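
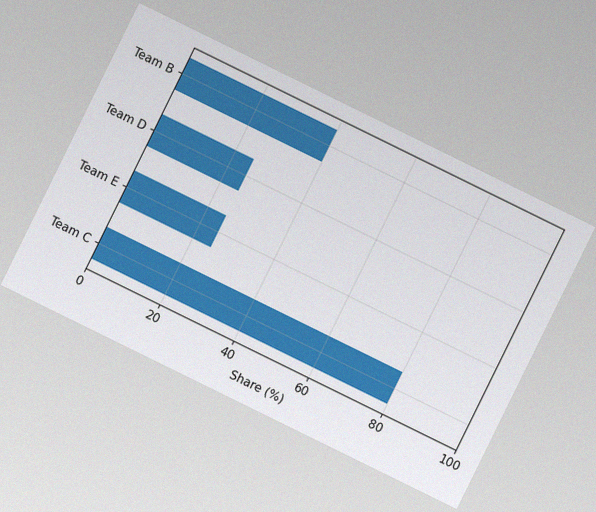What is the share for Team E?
The chart is tilted about 26° clockwise, with some photo noise. Reading along the chart's x-axis, the Team E bar reaches 25%.

25%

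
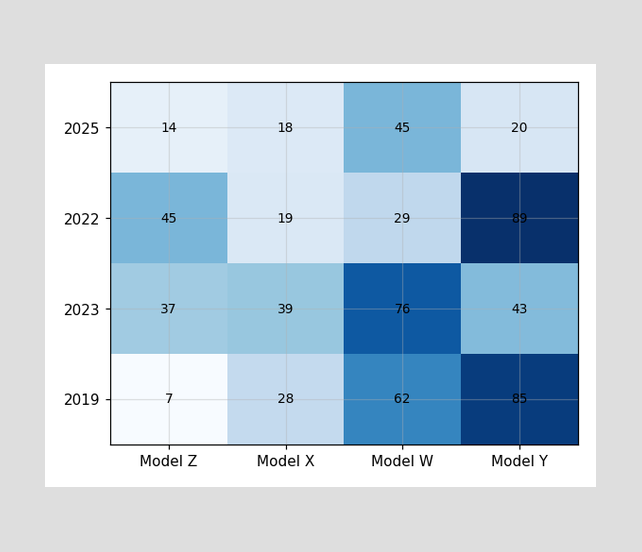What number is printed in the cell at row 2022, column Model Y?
The (2022, Model Y) cell reads 89.

89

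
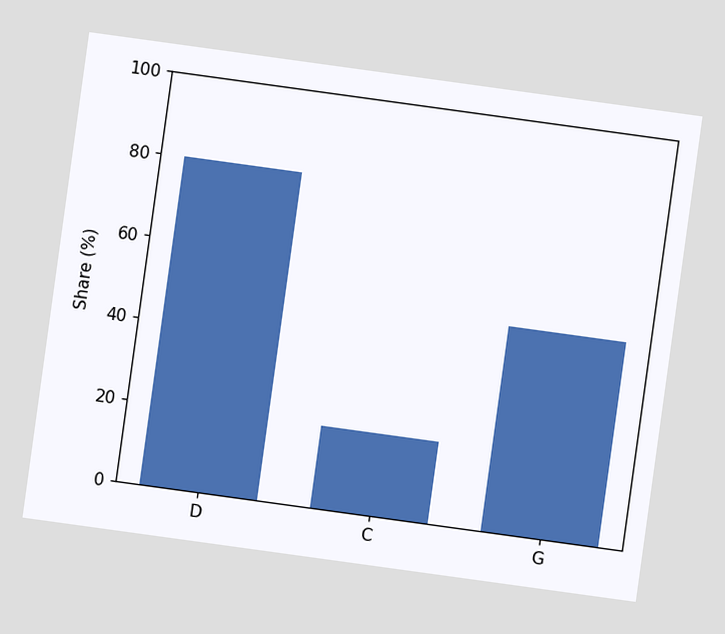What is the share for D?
80%

The chart is tilted about 8° clockwise. Reading along the chart's y-axis, the D bar reaches 80%.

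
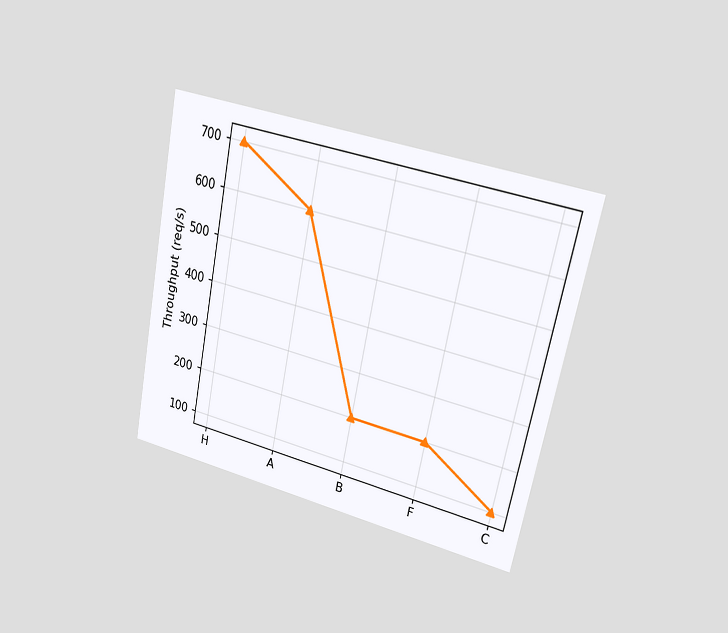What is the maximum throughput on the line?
700req/s

The chart is tilted about 12° clockwise and viewed slightly from the right. The highest point is at H, and reading across to the y-axis gives 700req/s.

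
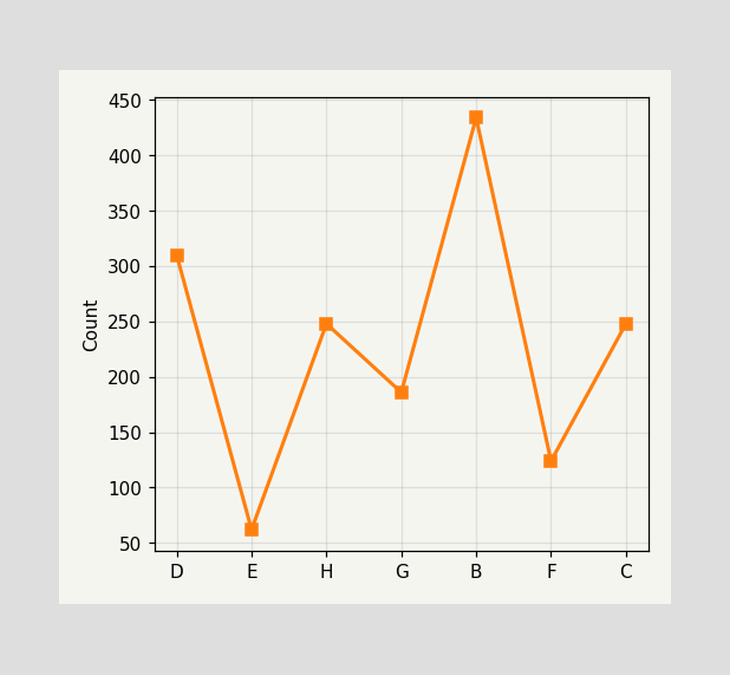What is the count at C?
248

At C, the line is at 248.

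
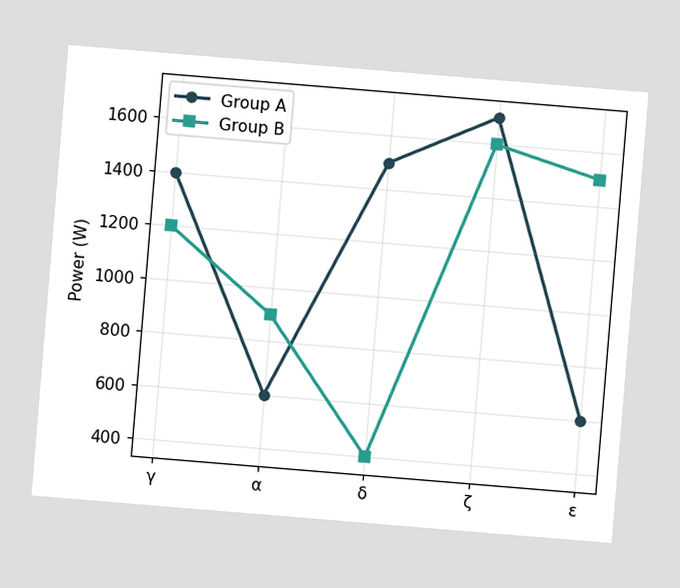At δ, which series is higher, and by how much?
Group A, by 1100W

The chart is tilted about 5° clockwise. At δ, Group A sits above the other line by 1100W.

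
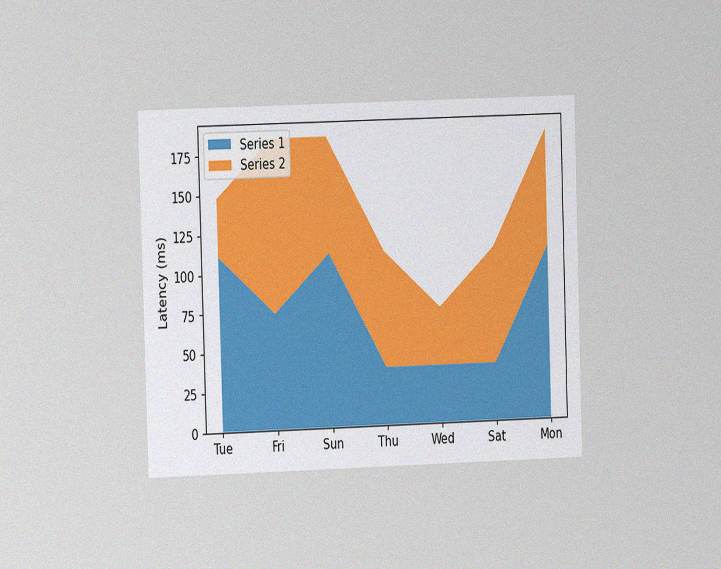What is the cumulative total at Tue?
148ms

The chart is viewed at a slight angle, with some photo noise. The stacked total at Tue reaches 148ms.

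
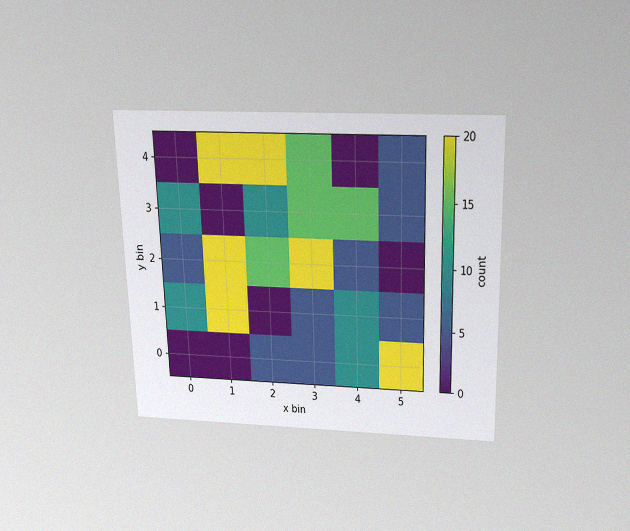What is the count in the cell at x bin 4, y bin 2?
The chart is viewed slightly from above, with some photo noise. Matching the cell (4, 2) against the colorbar gives 5.

5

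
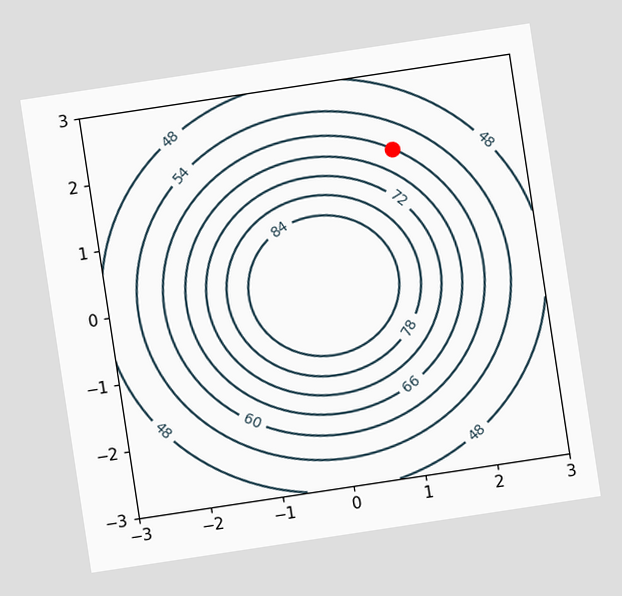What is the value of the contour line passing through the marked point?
The chart is tilted about 9° counter-clockwise. The marked point sits on the contour labelled 60.

60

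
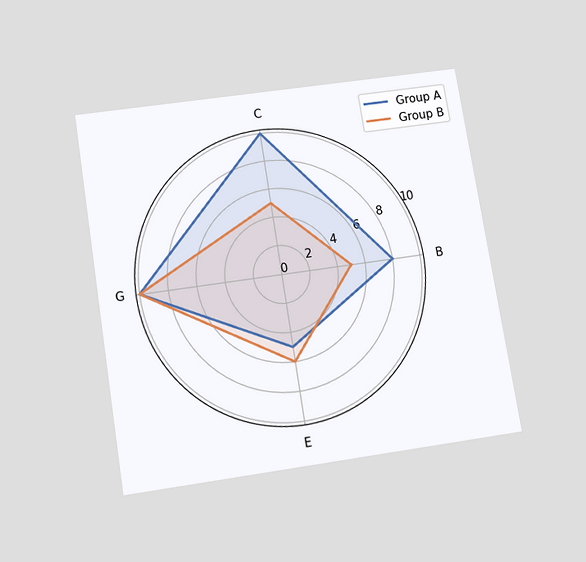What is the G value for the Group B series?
10

The chart is tilted about 9° counter-clockwise and viewed slightly from below. On the G axis, Group B reaches 10.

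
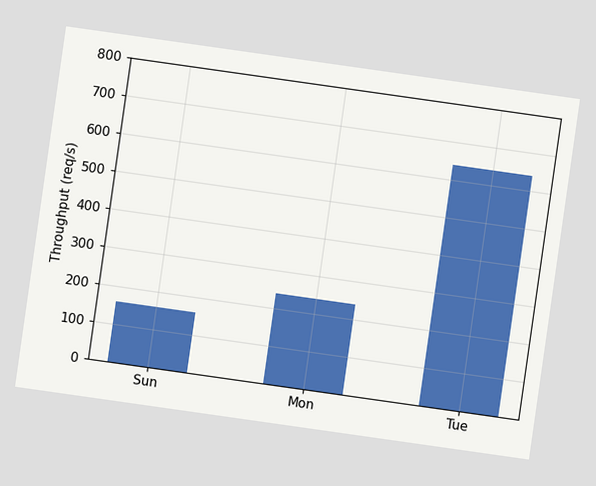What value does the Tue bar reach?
The chart is tilted about 8° clockwise. Reading along the chart's y-axis, the Tue bar reaches 640req/s.

640req/s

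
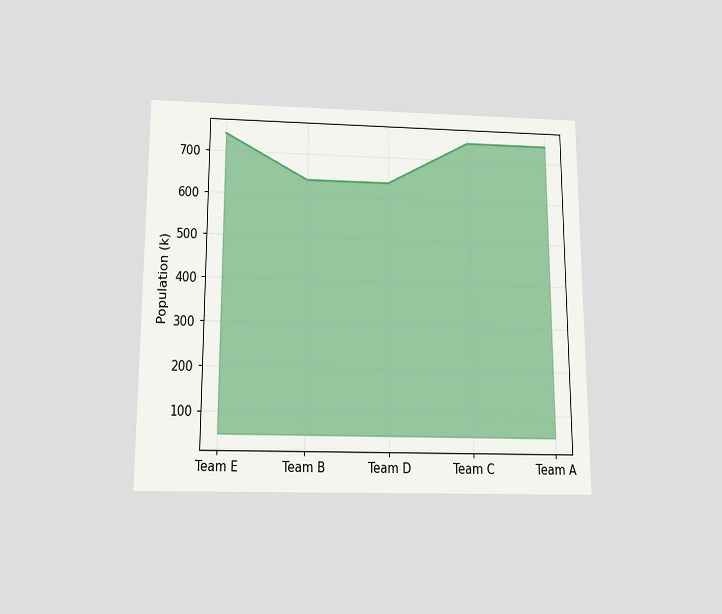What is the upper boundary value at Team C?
The chart is viewed slightly from below. At Team C the upper boundary is at 742k.

742k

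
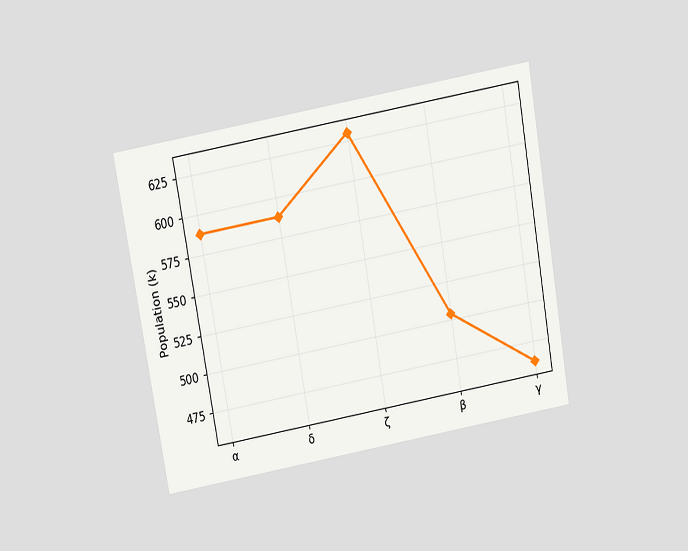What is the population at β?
The chart is tilted about 10° counter-clockwise and viewed slightly from above. At β, the line is at 504k.

504k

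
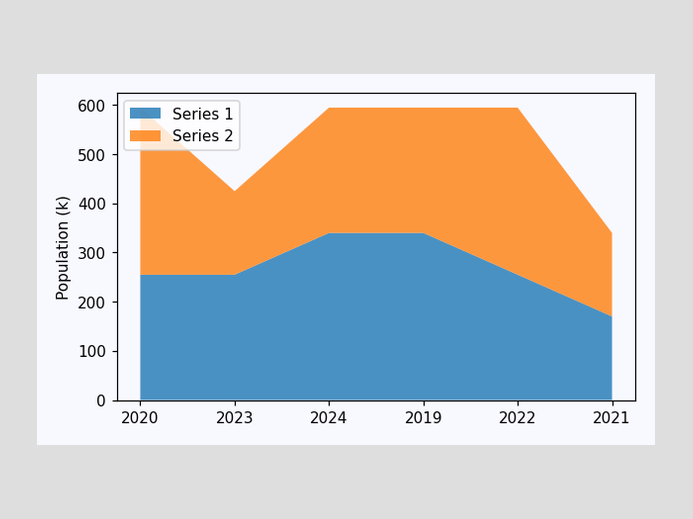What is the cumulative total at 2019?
The stacked total at 2019 reaches 595k.

595k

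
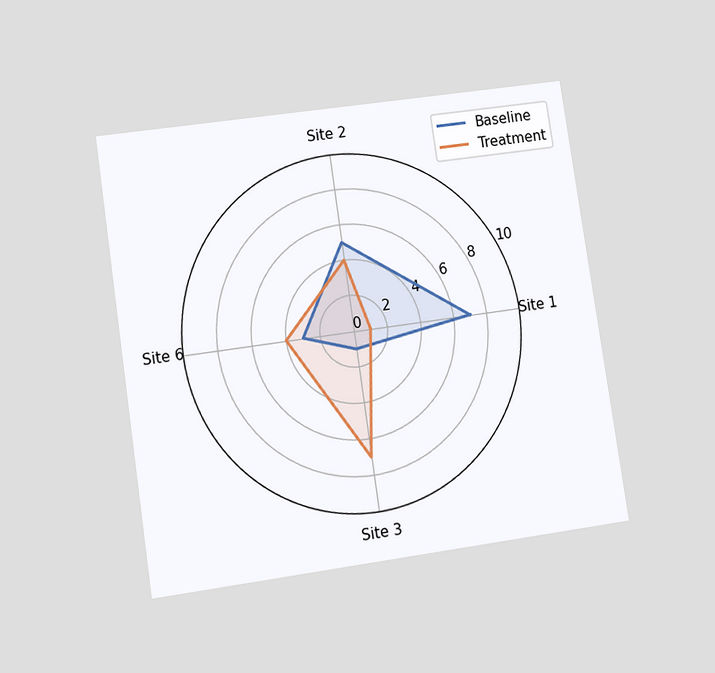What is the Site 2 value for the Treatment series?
4

The chart is tilted about 8° counter-clockwise and viewed at a slight angle. On the Site 2 axis, Treatment reaches 4.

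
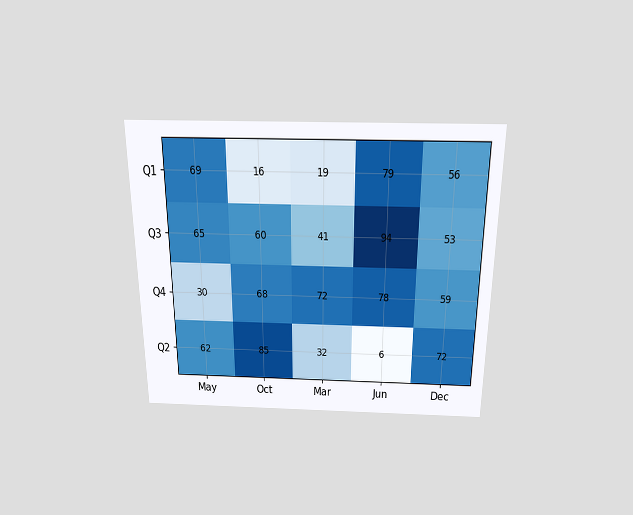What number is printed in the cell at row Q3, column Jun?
The chart is viewed slightly from above. The (Q3, Jun) cell reads 94.

94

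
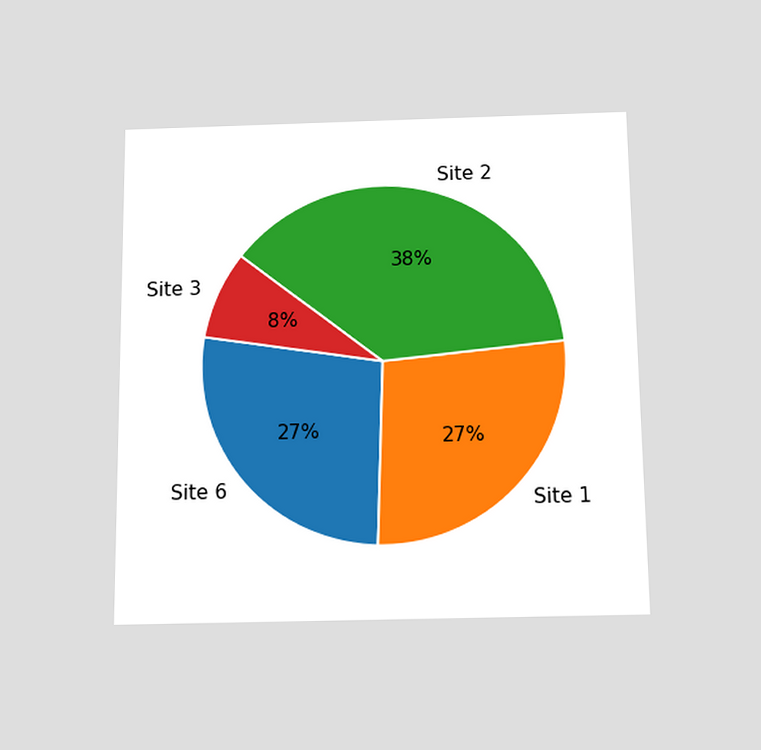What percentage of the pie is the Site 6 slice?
The chart is viewed slightly from below. The Site 6 slice takes up 27% of the pie.

27%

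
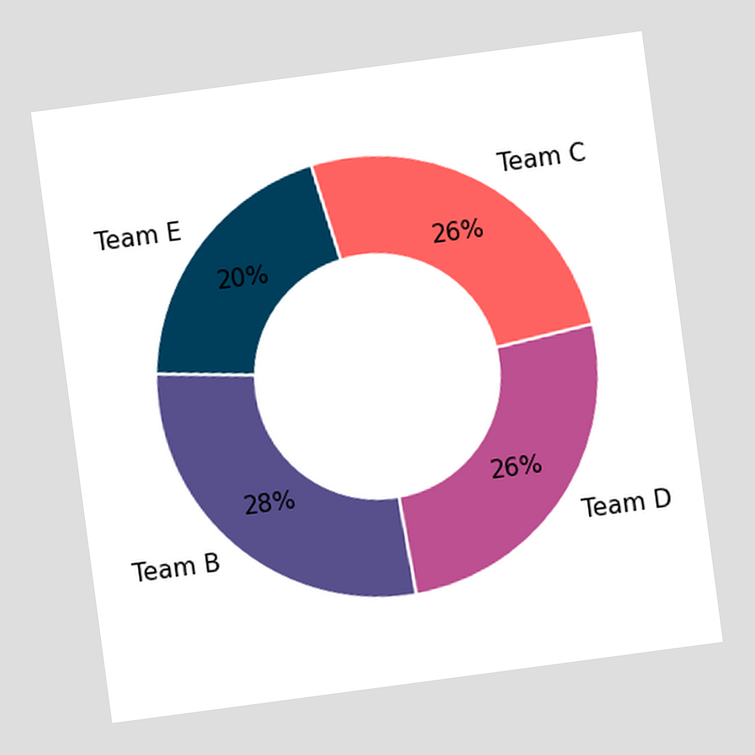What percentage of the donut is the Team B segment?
28%

The chart is tilted about 8° counter-clockwise. The Team B segment takes up 28% of the ring.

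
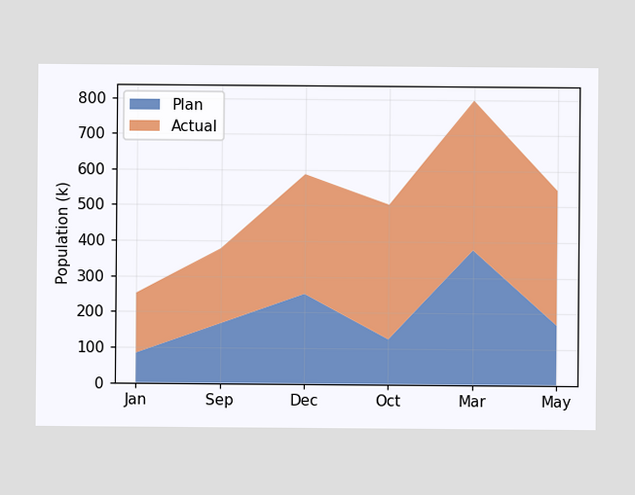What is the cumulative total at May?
546k

The stacked total at May reaches 546k.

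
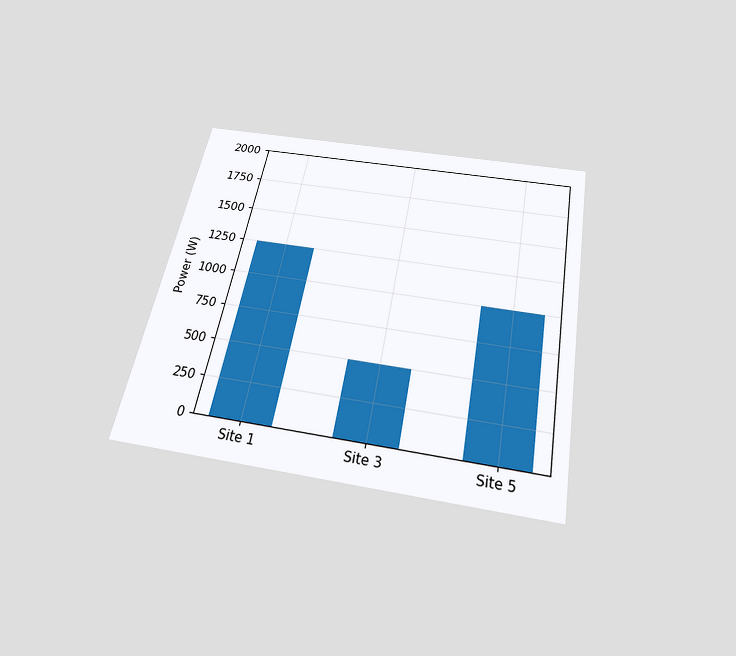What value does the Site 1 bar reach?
1250W

The chart is tilted about 11° clockwise and viewed slightly from below. Reading along the chart's y-axis, the Site 1 bar reaches 1250W.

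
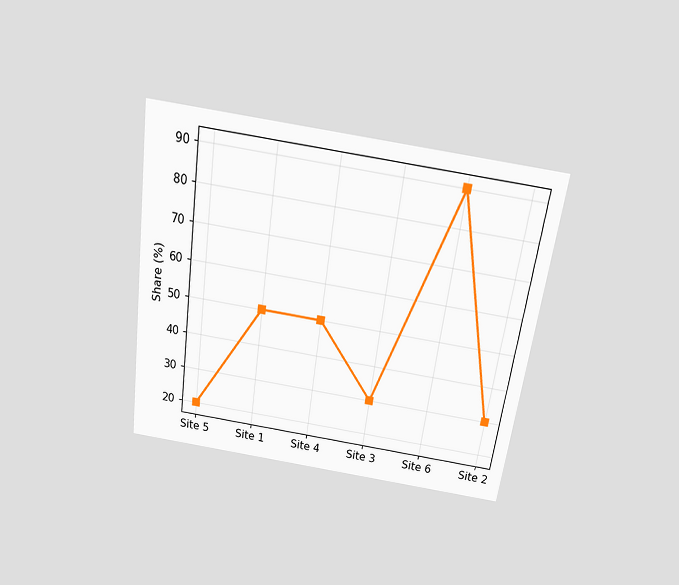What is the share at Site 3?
The chart is tilted about 8° clockwise and viewed slightly from above. At Site 3, the line is at 30%.

30%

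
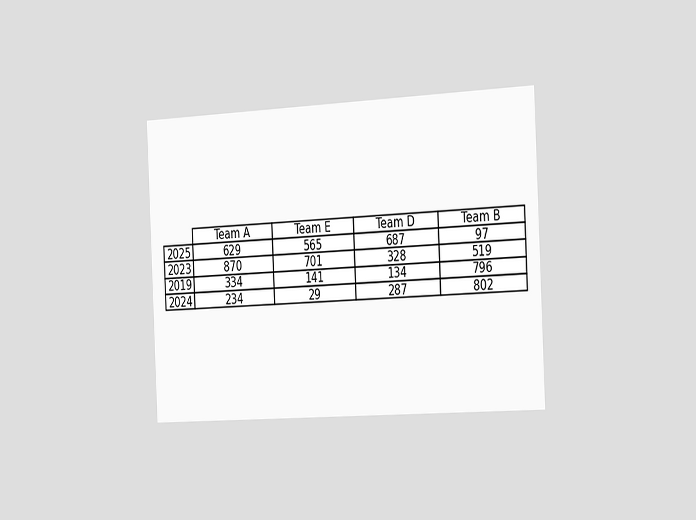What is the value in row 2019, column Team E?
141

The chart is tilted about 3° counter-clockwise and viewed slightly from the right. The (2019, Team E) cell reads 141.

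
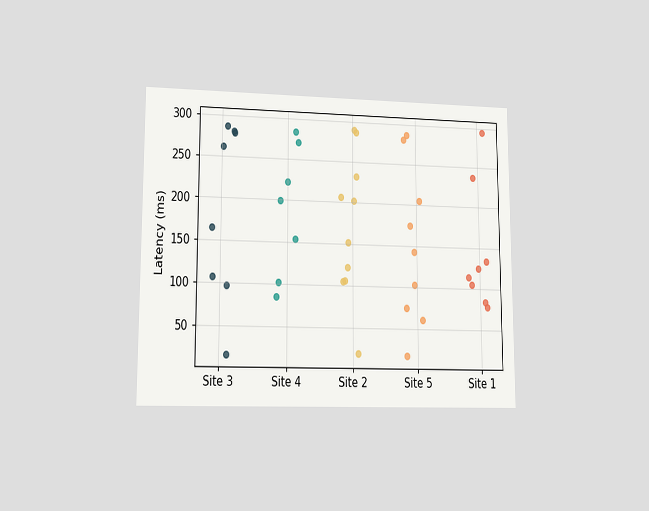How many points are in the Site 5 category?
The chart is viewed at a slight angle. Counting the markers in the Site 5 column gives 9.

9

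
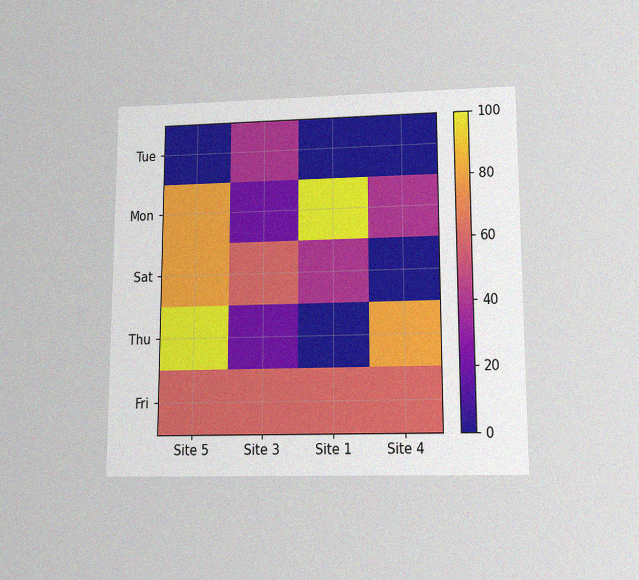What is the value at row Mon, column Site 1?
100

The chart is viewed slightly from below, with some photo noise. Matching cell (Mon, Site 1) against the colorbar gives 100.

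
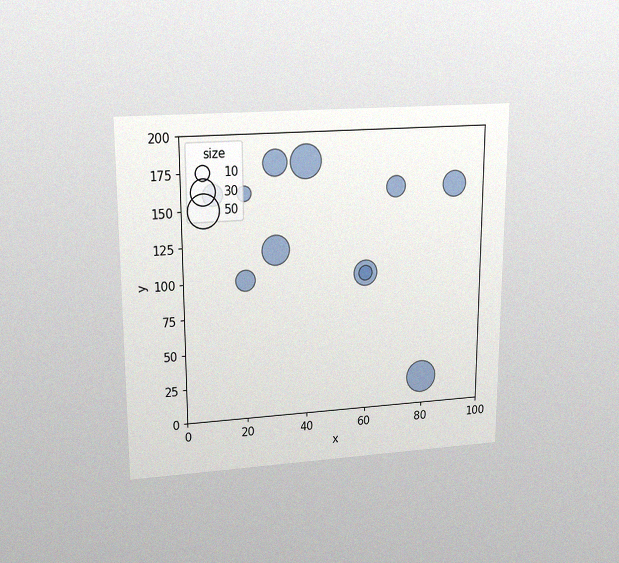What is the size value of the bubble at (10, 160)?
The chart is viewed slightly from above, with some photo noise. Matching the bubble at (10, 160) against the size legend gives 20.

20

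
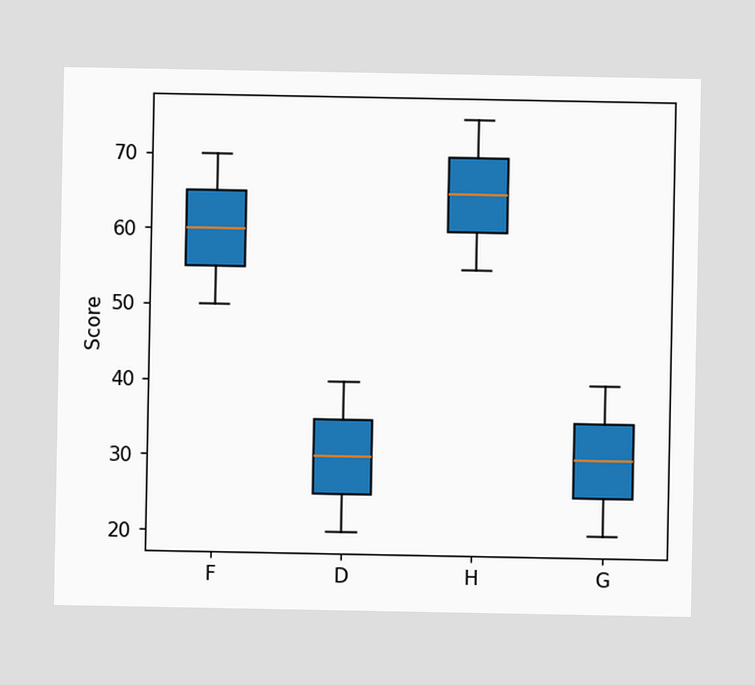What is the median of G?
The median line in the G box sits at 30.

30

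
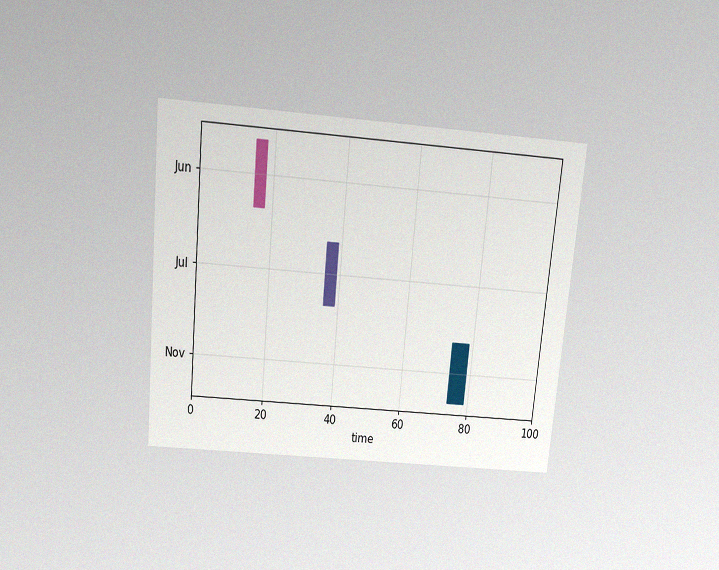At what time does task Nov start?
74

The chart is tilted about 5° clockwise and viewed slightly from above, with some photo noise. The Nov bar begins at t=74.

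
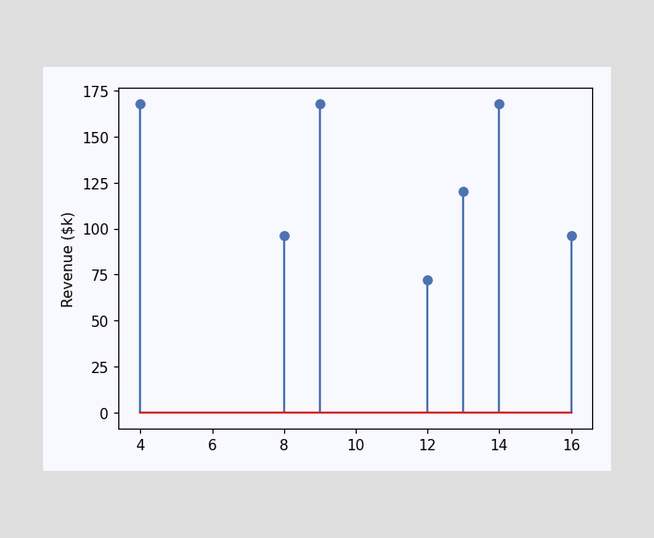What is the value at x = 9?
The stem at x=9 reaches $168k.

$168k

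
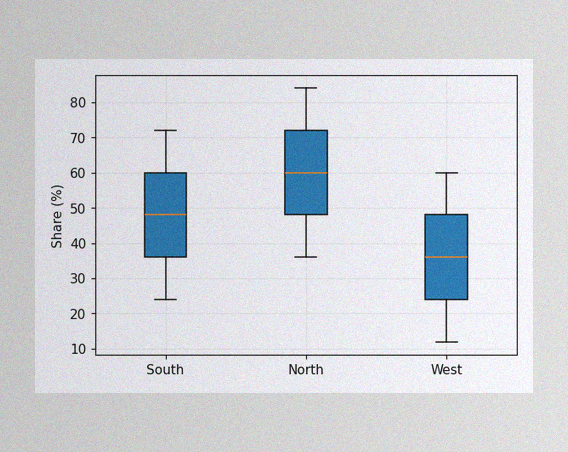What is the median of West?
The image has some photo noise and uneven lighting. The median line in the West box sits at 36%.

36%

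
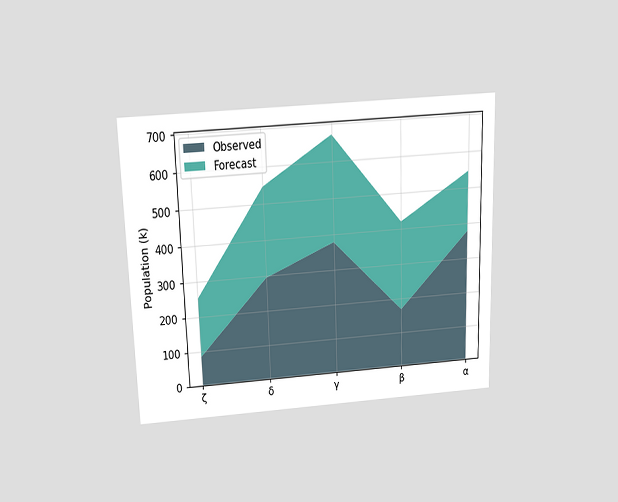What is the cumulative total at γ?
The chart is viewed slightly from above. The stacked total at γ reaches 672k.

672k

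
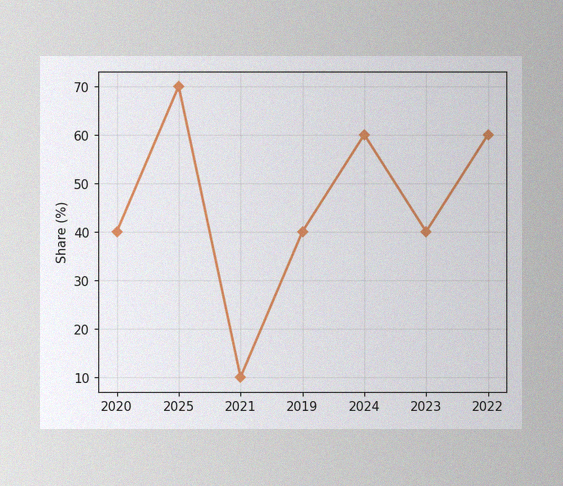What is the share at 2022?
The image has some photo noise and uneven lighting. At 2022, the line is at 60%.

60%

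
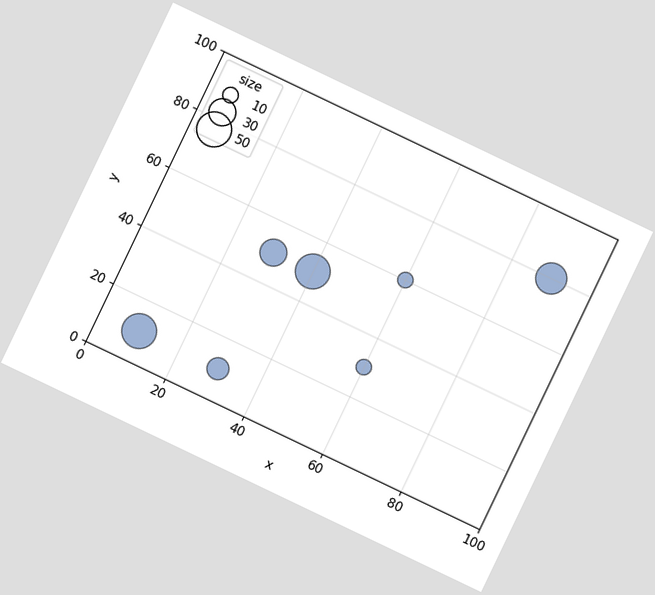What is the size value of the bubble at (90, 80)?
The chart is tilted about 26° clockwise. Matching the bubble at (90, 80) against the size legend gives 40.

40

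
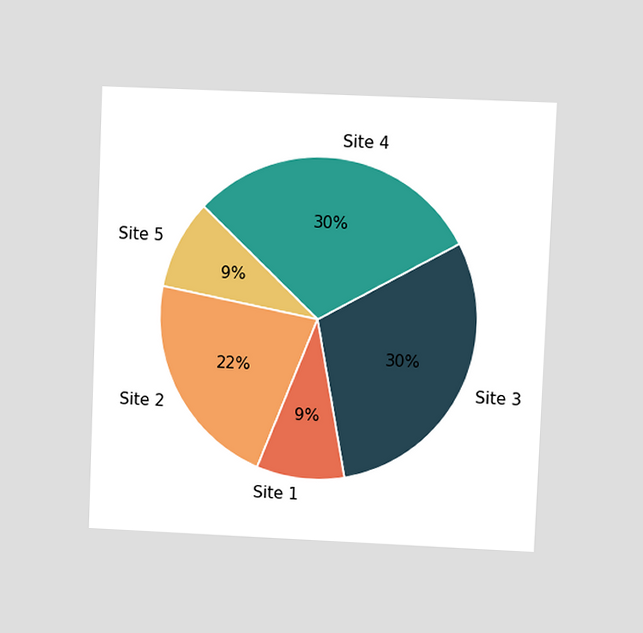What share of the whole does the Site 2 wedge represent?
22%

The chart is tilted about 2° clockwise and viewed at a slight angle. The Site 2 slice takes up 22% of the pie.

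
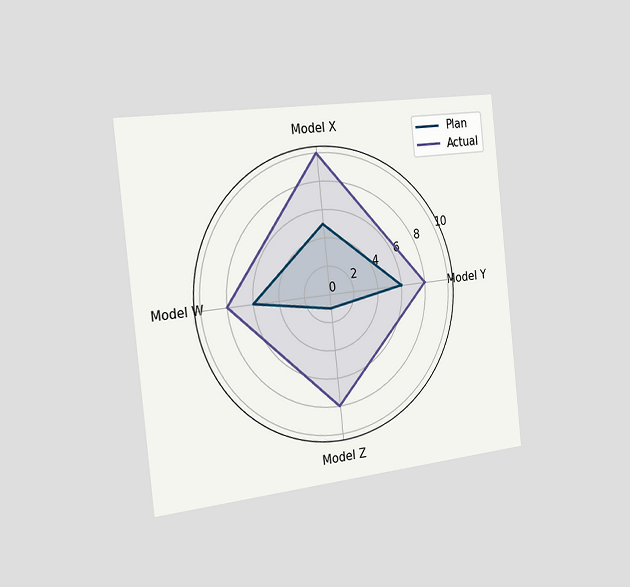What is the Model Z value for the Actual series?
8

The chart is tilted about 6° counter-clockwise and viewed slightly from the left. On the Model Z axis, Actual reaches 8.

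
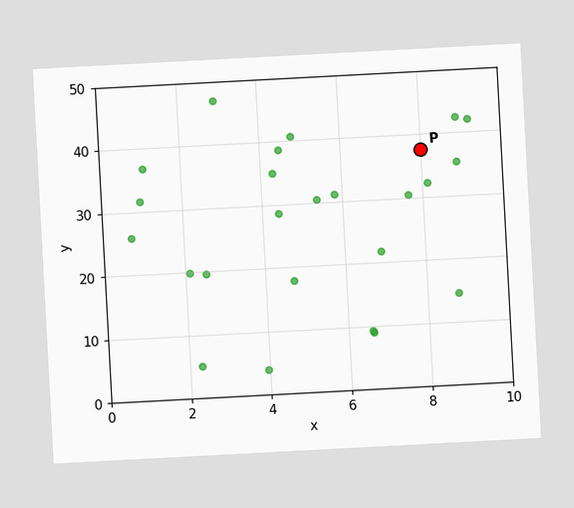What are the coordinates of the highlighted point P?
(8, 37.5)

The chart is tilted about 3° counter-clockwise. Following the gridlines from P to each axis, P sits at (8, 37.5).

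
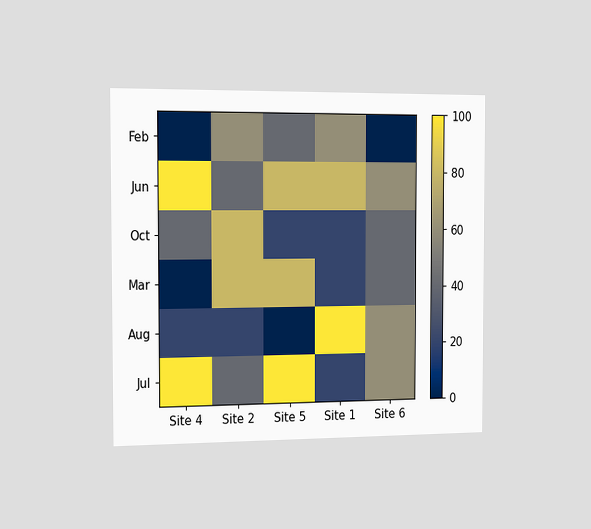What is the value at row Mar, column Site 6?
The chart is viewed slightly from the left. Matching cell (Mar, Site 6) against the colorbar gives 40.

40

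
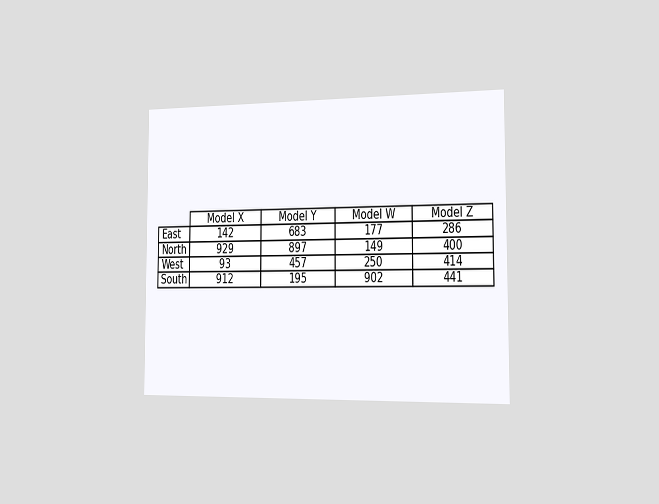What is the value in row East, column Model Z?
286

The chart is viewed slightly from the right. The (East, Model Z) cell reads 286.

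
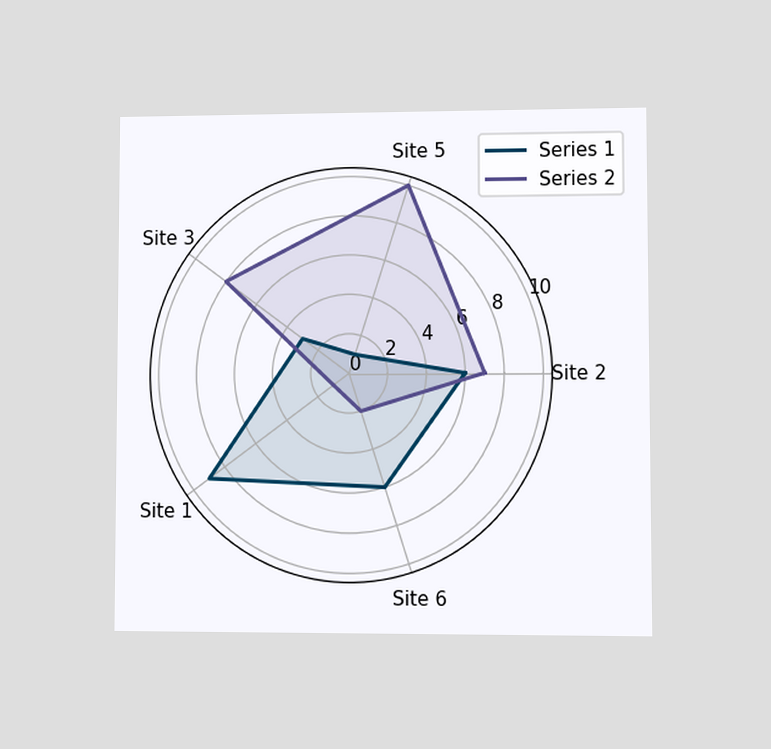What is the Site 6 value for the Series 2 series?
The chart is viewed at a slight angle. On the Site 6 axis, Series 2 reaches 2.

2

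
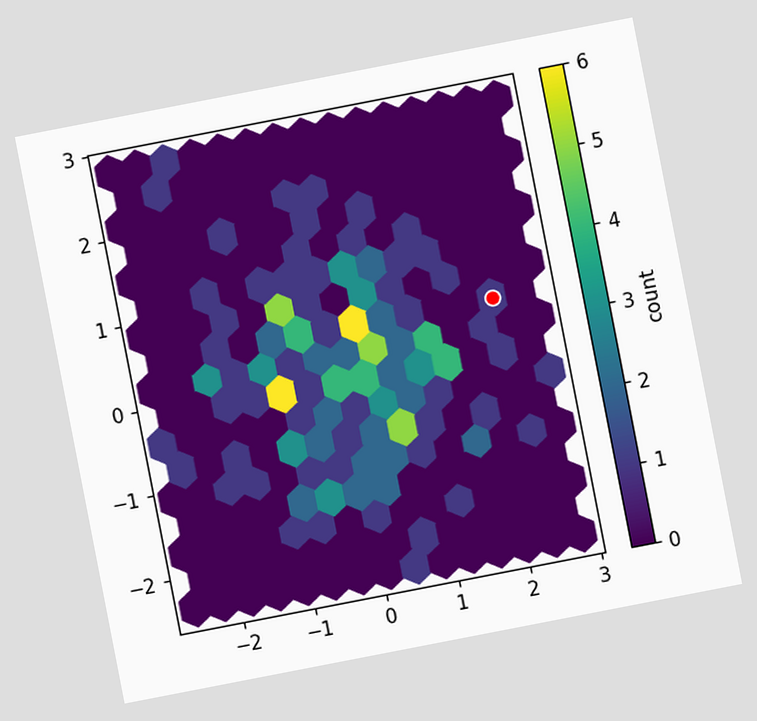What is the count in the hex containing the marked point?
1

The chart is tilted about 11° counter-clockwise. The marked hex reads 1 on the colorbar.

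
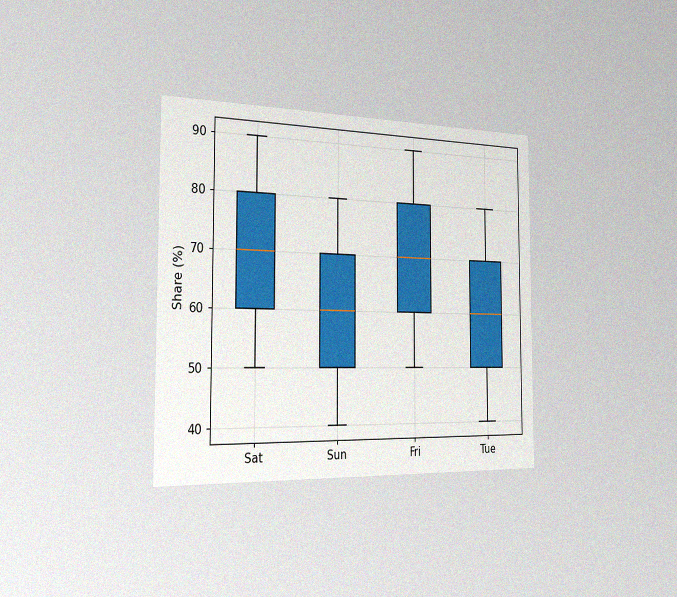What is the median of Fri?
The chart is viewed slightly from the left, with some photo noise. The median line in the Fri box sits at 70%.

70%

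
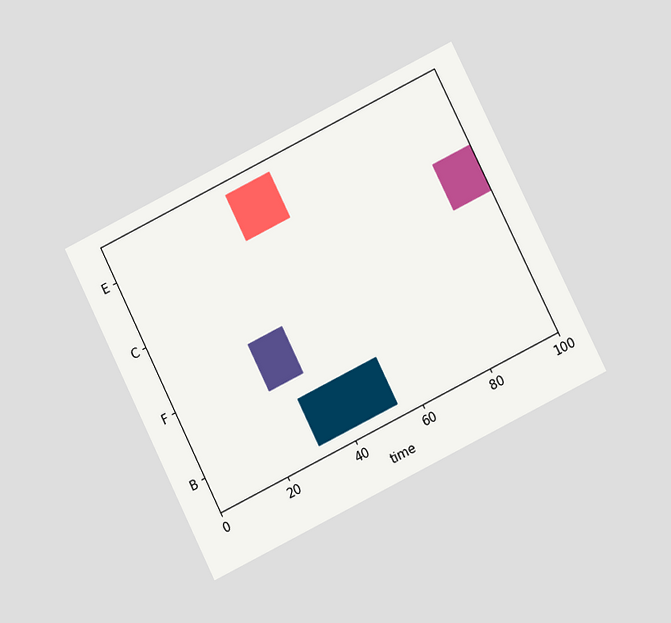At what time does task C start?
The chart is tilted about 26° counter-clockwise and viewed at a slight angle. The C bar begins at t=89.

89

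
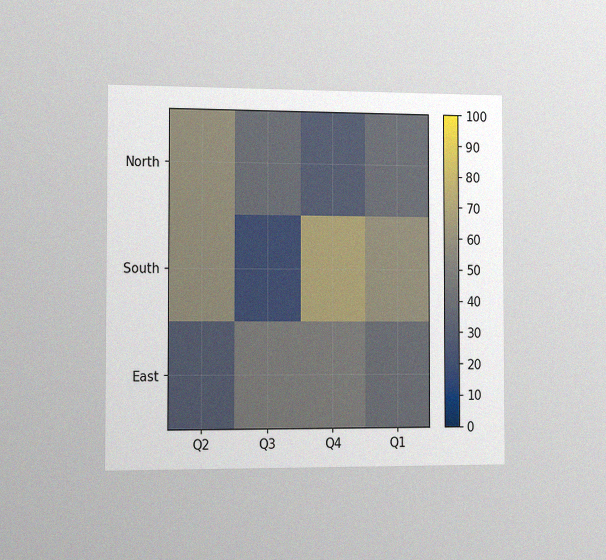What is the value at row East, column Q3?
The chart is viewed slightly from the left, with some photo noise. Matching cell (East, Q3) against the colorbar gives 50.

50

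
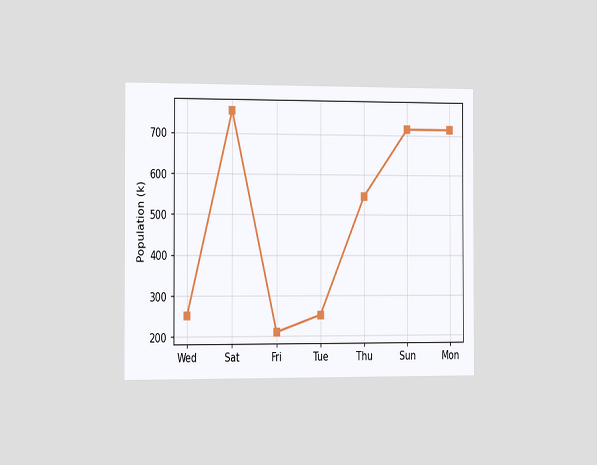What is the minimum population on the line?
210k

The chart is viewed slightly from the left. The lowest point is at Fri, and reading across to the y-axis gives 210k.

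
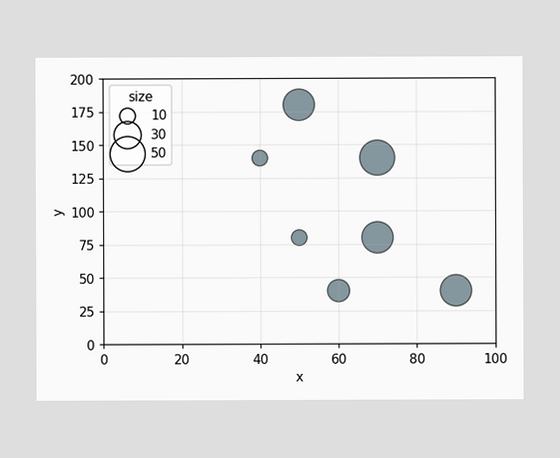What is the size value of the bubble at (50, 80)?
10

Matching the bubble at (50, 80) against the size legend gives 10.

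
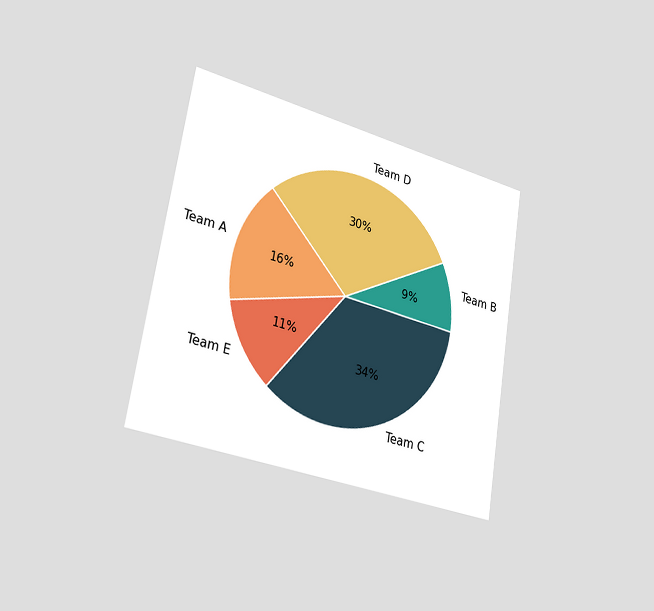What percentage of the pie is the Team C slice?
The chart is tilted about 9° clockwise and viewed slightly from the left. The Team C slice takes up 34% of the pie.

34%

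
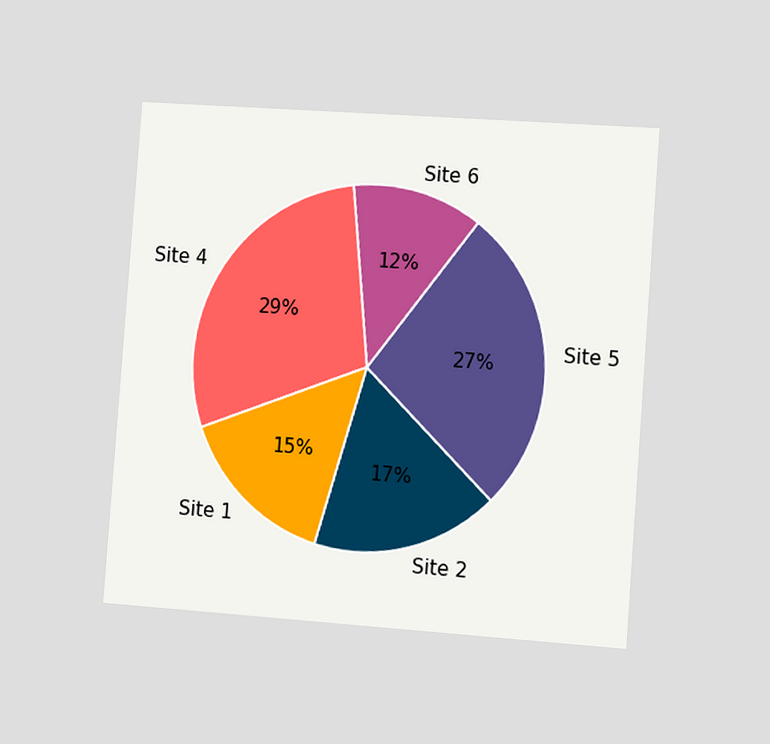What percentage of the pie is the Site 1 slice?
The chart is tilted about 4° clockwise and viewed slightly from the right. The Site 1 slice takes up 15% of the pie.

15%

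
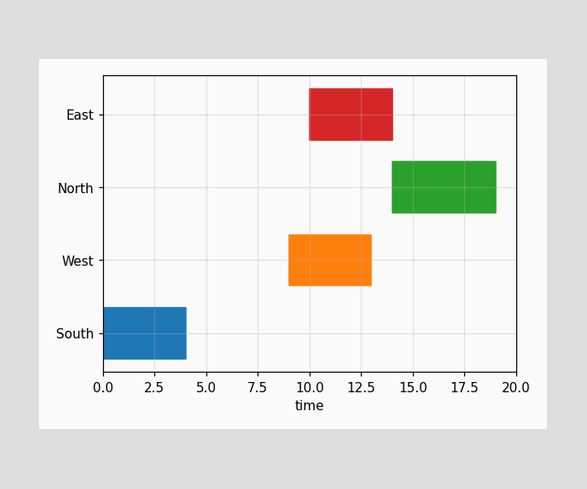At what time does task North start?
14

The North bar begins at t=14.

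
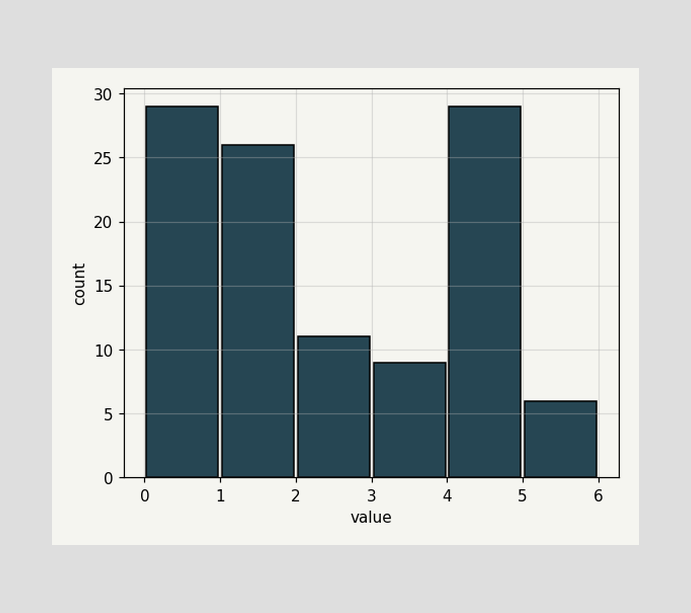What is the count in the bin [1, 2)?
The [1, 2) bin has height 26.

26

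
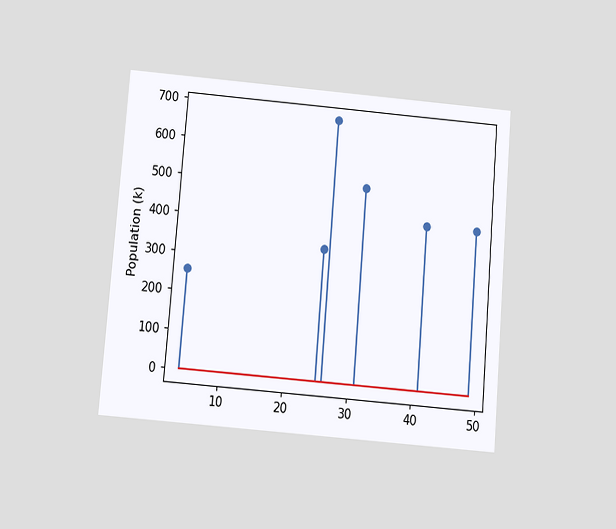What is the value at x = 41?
The chart is tilted about 5° clockwise and viewed slightly from below. The stem at x=41 reaches 425k.

425k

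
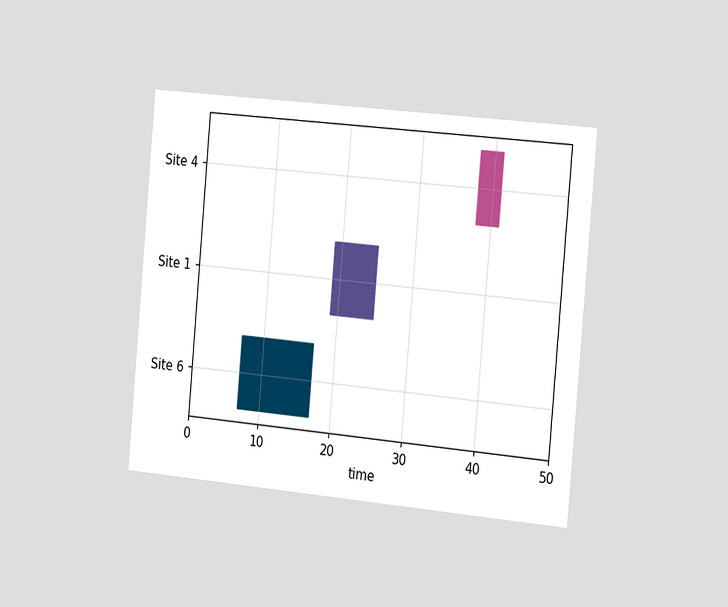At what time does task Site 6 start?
The chart is tilted about 5° clockwise and viewed slightly from the right. The Site 6 bar begins at t=7.

7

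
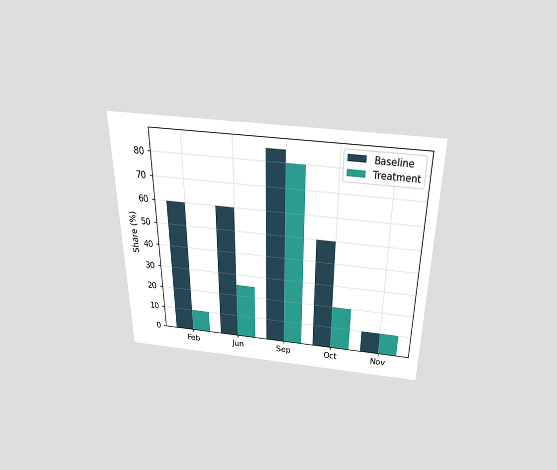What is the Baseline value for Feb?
The chart is viewed slightly from above. The Baseline bar at Feb reaches 60% on the y-axis.

60%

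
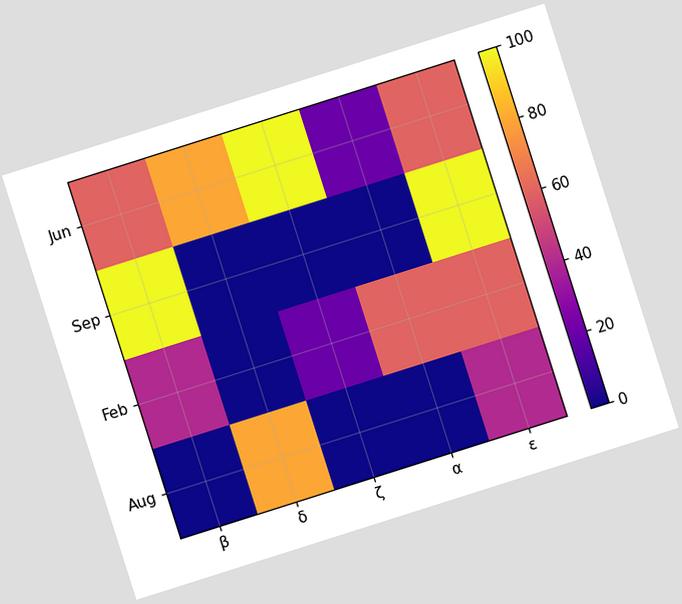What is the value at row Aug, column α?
0

The chart is tilted about 18° counter-clockwise. Matching cell (Aug, α) against the colorbar gives 0.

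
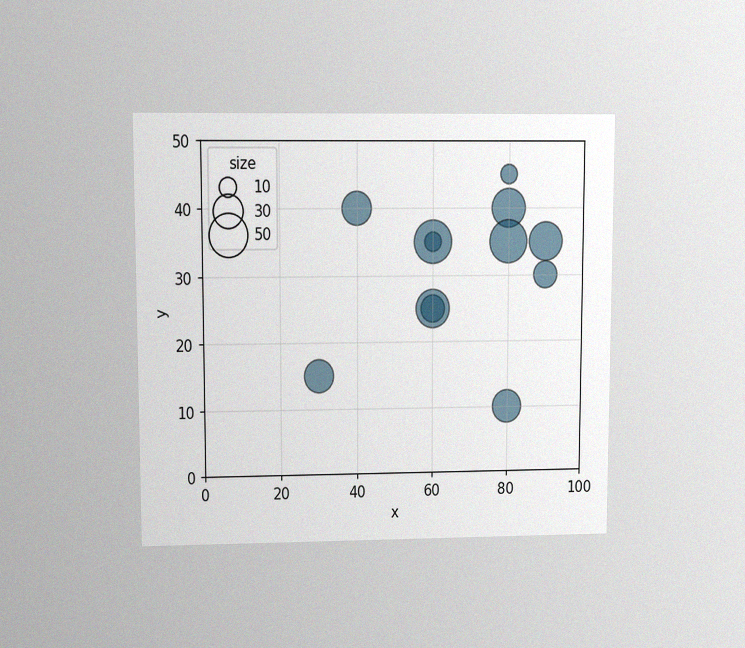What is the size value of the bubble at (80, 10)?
30

The chart is viewed at a slight angle, with some photo noise. Matching the bubble at (80, 10) against the size legend gives 30.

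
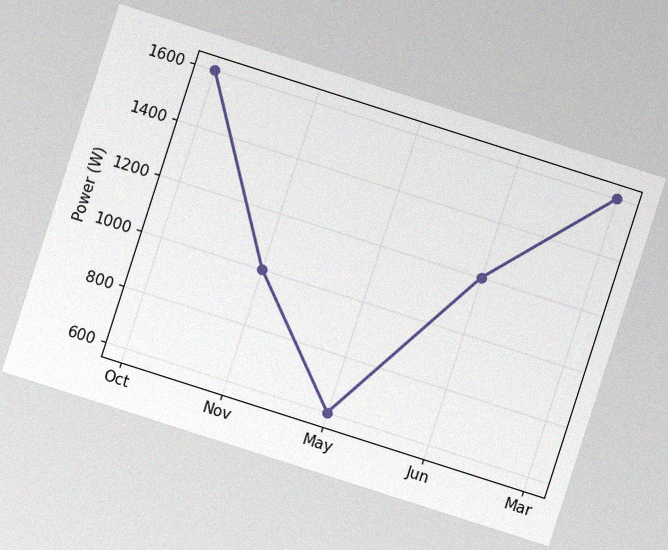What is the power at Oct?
The chart is tilted about 18° clockwise, with some photo noise. At Oct, the line is at 1600W.

1600W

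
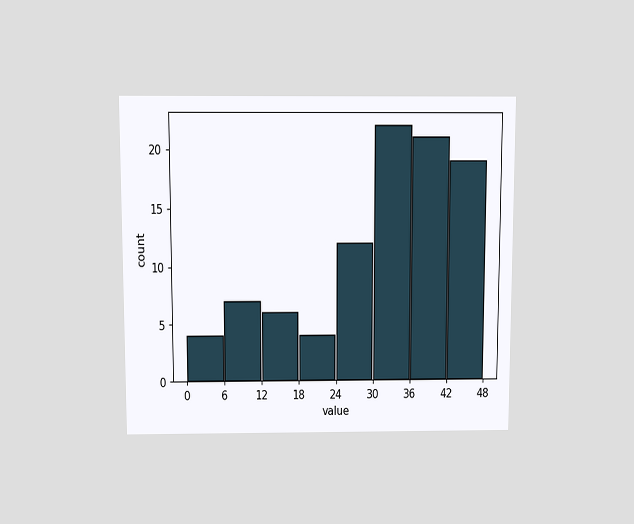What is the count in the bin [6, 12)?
7

The chart is viewed slightly from above. The [6, 12) bin has height 7.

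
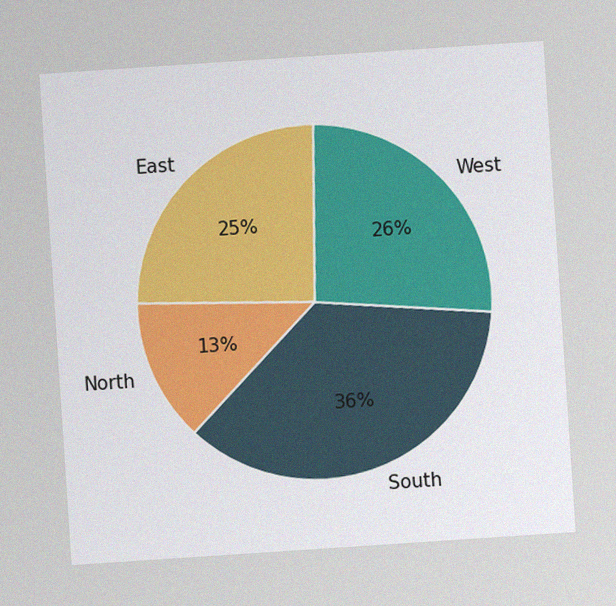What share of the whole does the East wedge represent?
The chart is tilted about 4° counter-clockwise, with some photo noise. The East slice takes up 25% of the pie.

25%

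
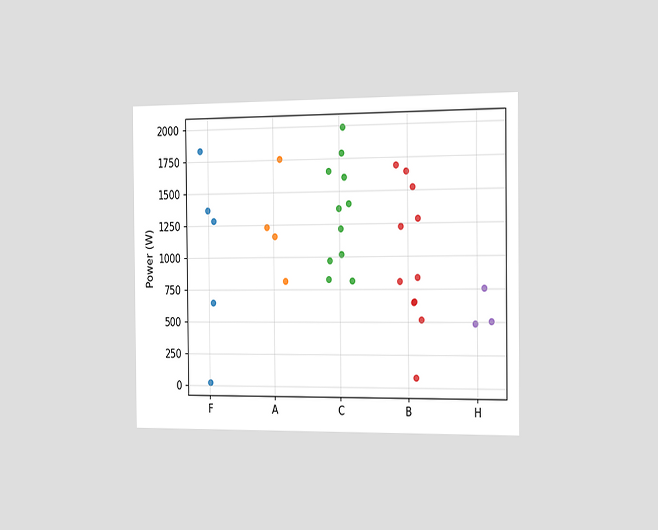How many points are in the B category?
The chart is viewed slightly from the right. Counting the markers in the B column gives 11.

11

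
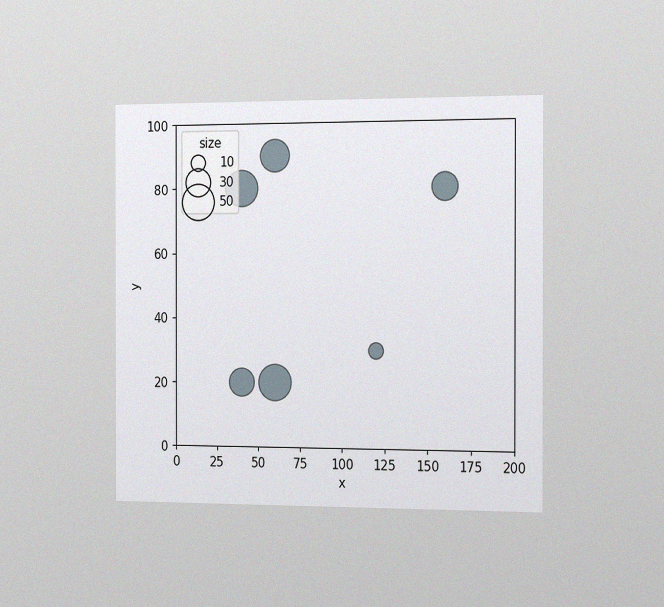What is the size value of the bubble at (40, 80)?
The chart is viewed slightly from the right, with some photo noise. Matching the bubble at (40, 80) against the size legend gives 50.

50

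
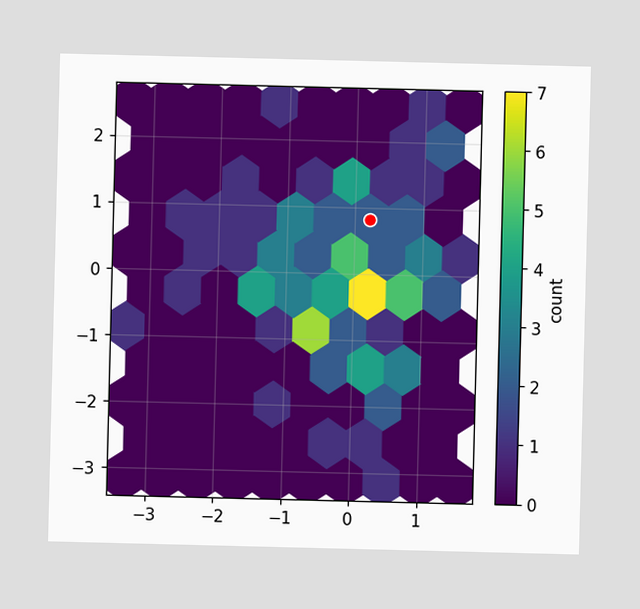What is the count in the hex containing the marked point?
The marked hex reads 2 on the colorbar.

2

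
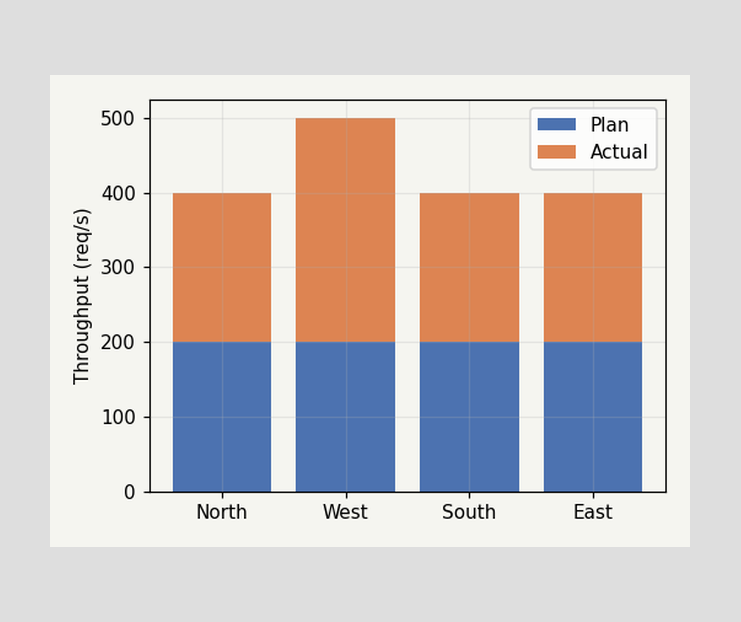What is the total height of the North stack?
400req/s

The North stack's top reaches 400req/s on the y-axis.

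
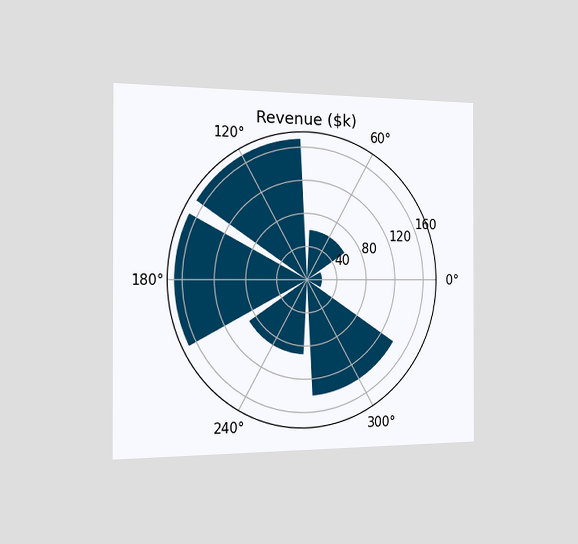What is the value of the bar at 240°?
$90k

The chart is viewed slightly from the left. The bar at 240° reaches $90k on the radial axis.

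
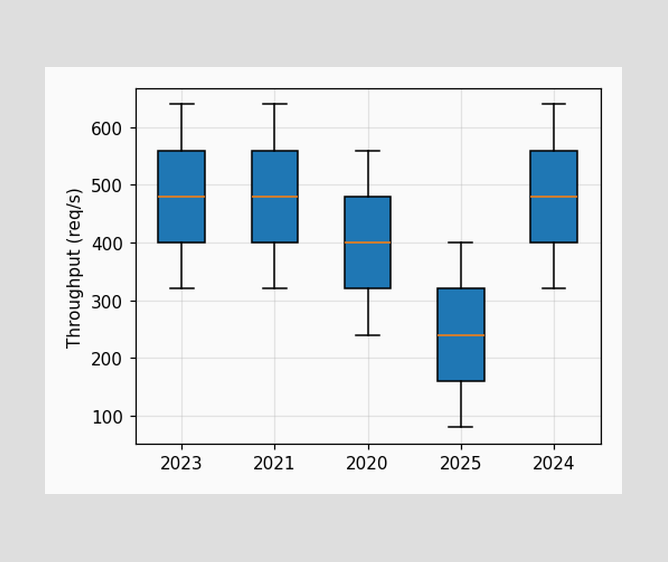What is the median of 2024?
The median line in the 2024 box sits at 480req/s.

480req/s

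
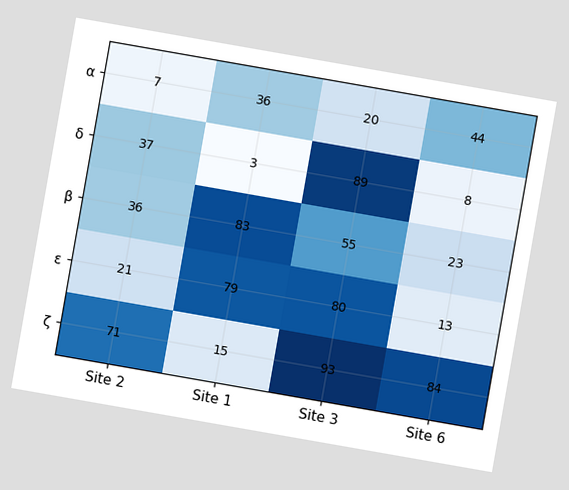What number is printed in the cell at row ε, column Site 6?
13

The chart is tilted about 10° clockwise. The (ε, Site 6) cell reads 13.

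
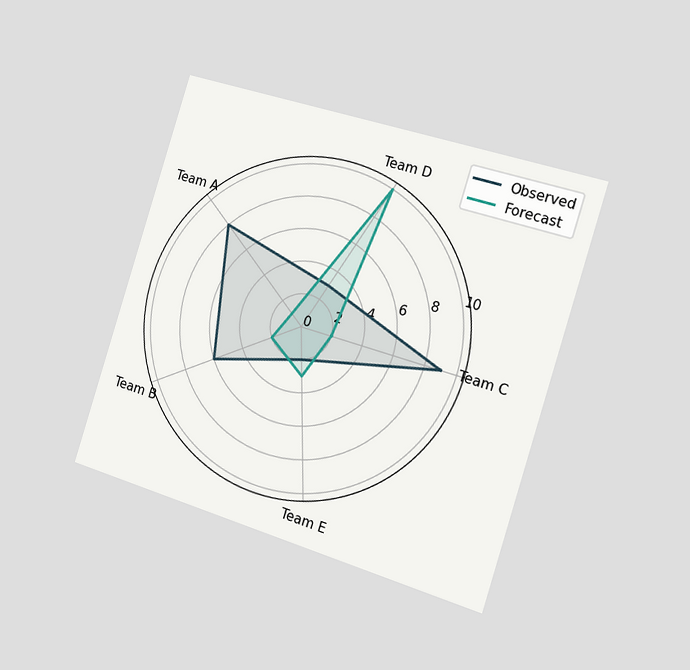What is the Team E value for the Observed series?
2

The chart is tilted about 17° clockwise and viewed slightly from the right. On the Team E axis, Observed reaches 2.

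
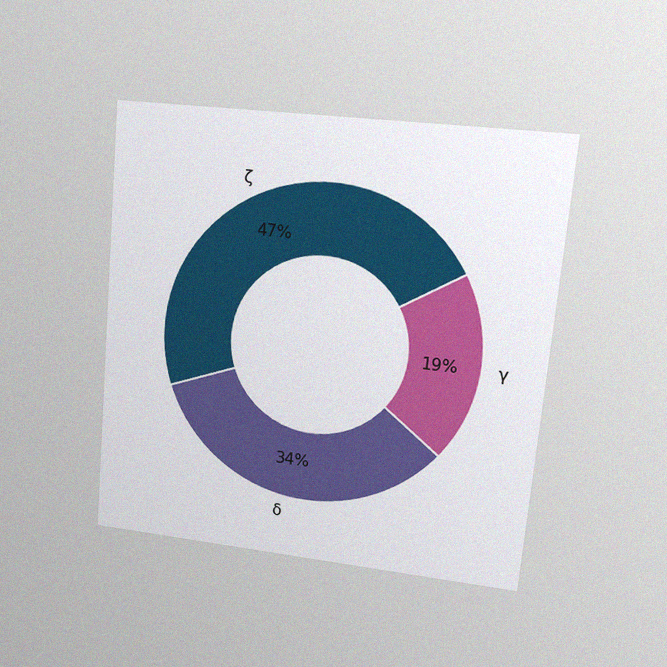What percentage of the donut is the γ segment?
19%

The chart is tilted about 5° clockwise and viewed at a slight angle, with some photo noise. The γ segment takes up 19% of the ring.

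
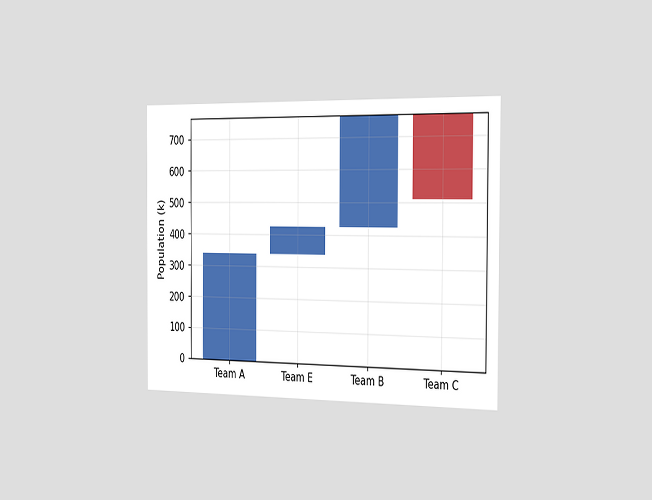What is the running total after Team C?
The chart is viewed slightly from the right. After Team C the running total reaches 510k.

510k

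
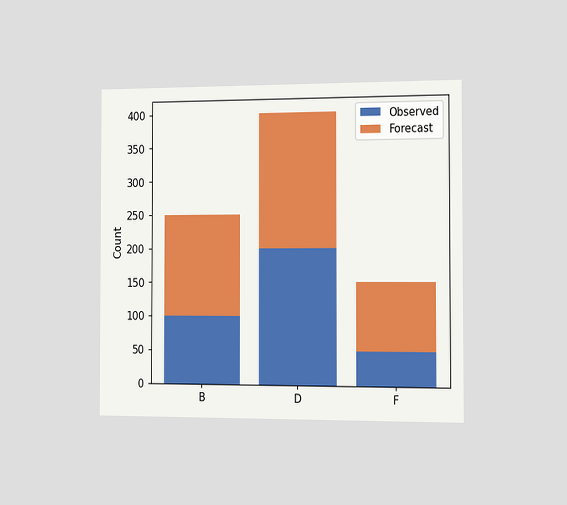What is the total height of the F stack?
150

The chart is viewed slightly from the right. The F stack's top reaches 150 on the y-axis.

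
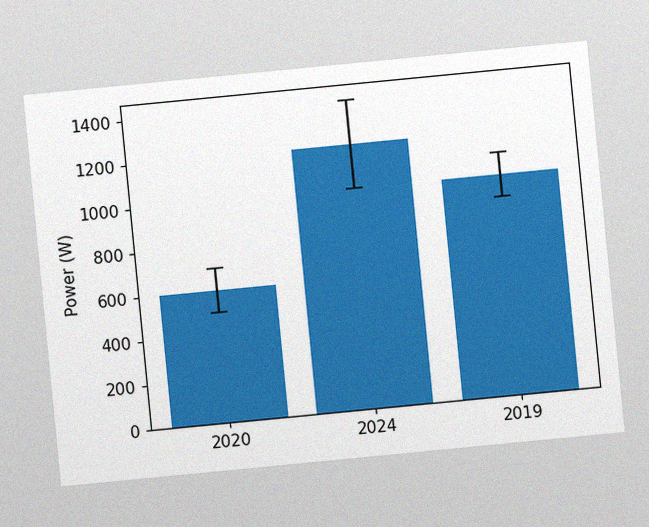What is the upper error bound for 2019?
1100W

The chart is tilted about 6° counter-clockwise, with some photo noise. The 2019 bar's upper whisker reaches 1100W.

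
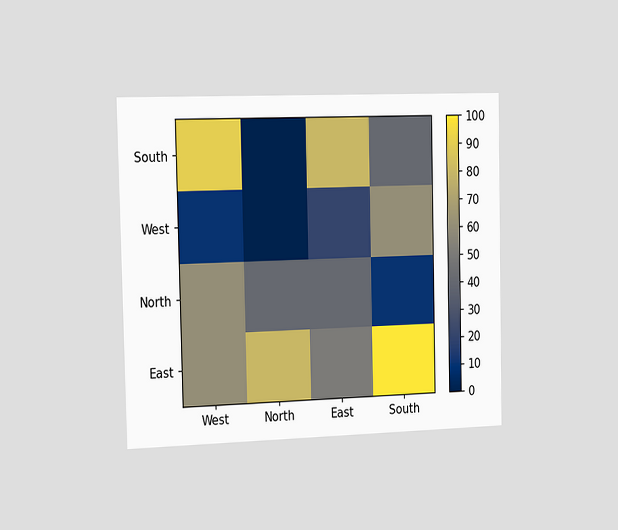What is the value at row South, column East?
The chart is viewed slightly from the left. Matching cell (South, East) against the colorbar gives 80.

80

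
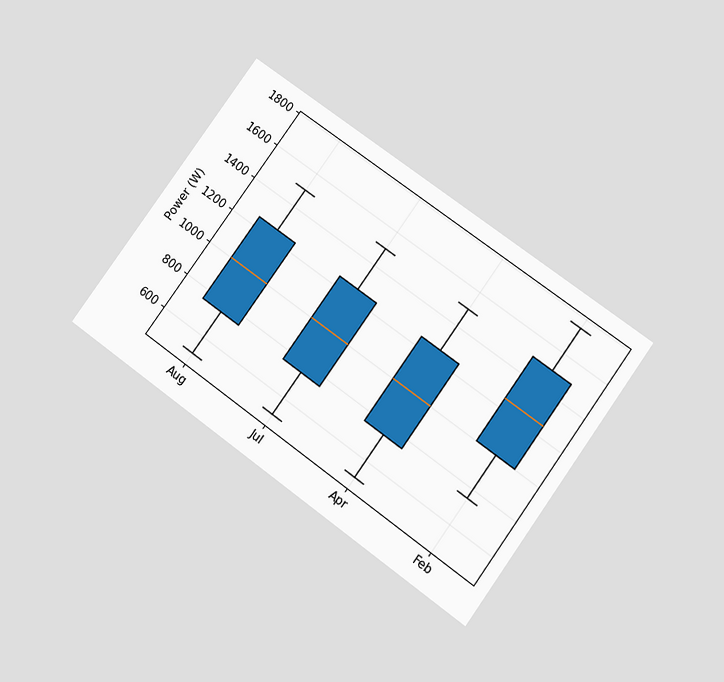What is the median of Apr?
1000W

The chart is tilted about 36° clockwise and viewed slightly from below. The median line in the Apr box sits at 1000W.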